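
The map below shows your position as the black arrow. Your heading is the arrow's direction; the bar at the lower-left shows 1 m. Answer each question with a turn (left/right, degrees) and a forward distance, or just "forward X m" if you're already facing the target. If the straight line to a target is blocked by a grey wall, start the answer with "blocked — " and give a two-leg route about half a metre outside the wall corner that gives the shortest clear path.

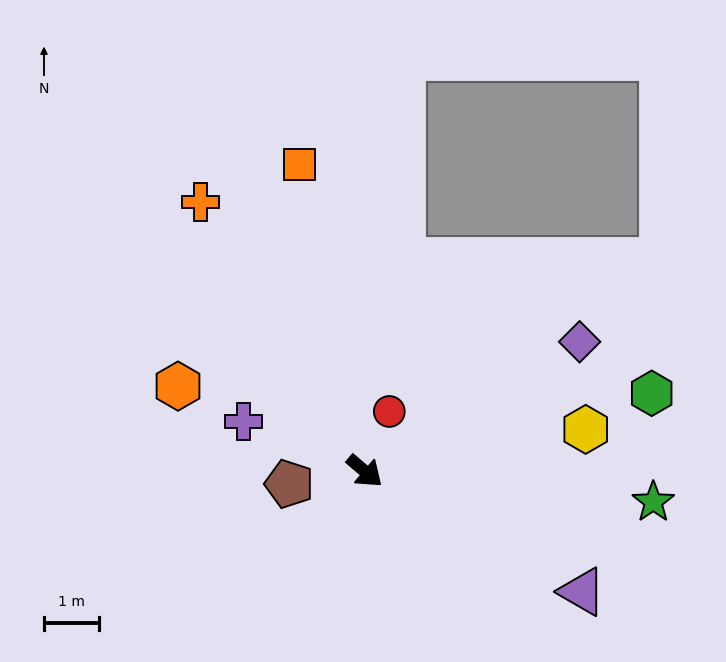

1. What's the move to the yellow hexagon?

turn left 51°, forward 4.1 m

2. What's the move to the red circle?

turn left 108°, forward 1.2 m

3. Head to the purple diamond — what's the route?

turn left 71°, forward 4.6 m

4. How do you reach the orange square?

turn left 142°, forward 5.7 m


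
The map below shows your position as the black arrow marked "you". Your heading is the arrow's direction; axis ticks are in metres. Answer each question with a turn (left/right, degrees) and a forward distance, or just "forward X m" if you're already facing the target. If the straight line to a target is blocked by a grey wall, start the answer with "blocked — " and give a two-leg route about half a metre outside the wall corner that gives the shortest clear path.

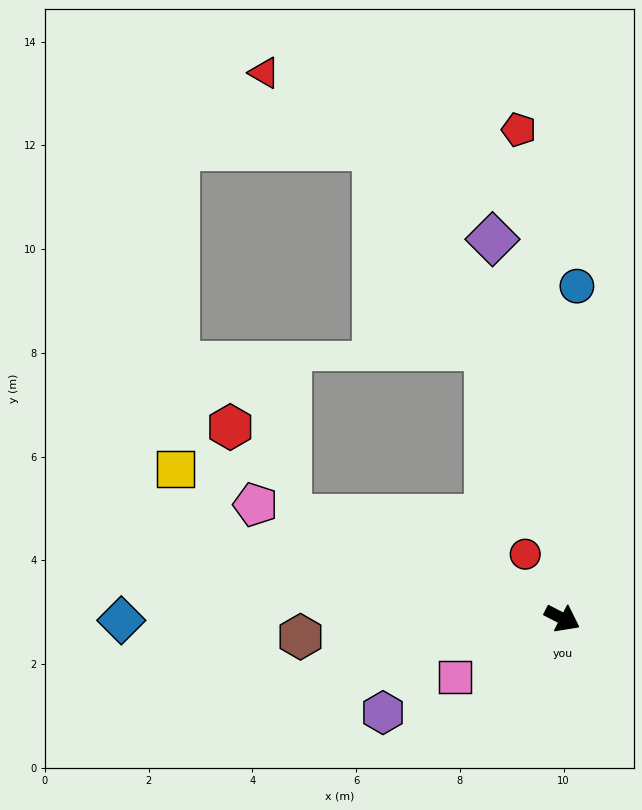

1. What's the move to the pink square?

turn right 124°, forward 2.4 m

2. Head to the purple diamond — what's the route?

turn left 128°, forward 7.4 m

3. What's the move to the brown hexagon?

turn right 149°, forward 5.1 m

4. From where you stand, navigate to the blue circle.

turn left 115°, forward 6.4 m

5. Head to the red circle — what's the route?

turn left 147°, forward 1.4 m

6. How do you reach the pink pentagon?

turn right 173°, forward 6.3 m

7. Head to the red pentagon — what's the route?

turn left 122°, forward 9.5 m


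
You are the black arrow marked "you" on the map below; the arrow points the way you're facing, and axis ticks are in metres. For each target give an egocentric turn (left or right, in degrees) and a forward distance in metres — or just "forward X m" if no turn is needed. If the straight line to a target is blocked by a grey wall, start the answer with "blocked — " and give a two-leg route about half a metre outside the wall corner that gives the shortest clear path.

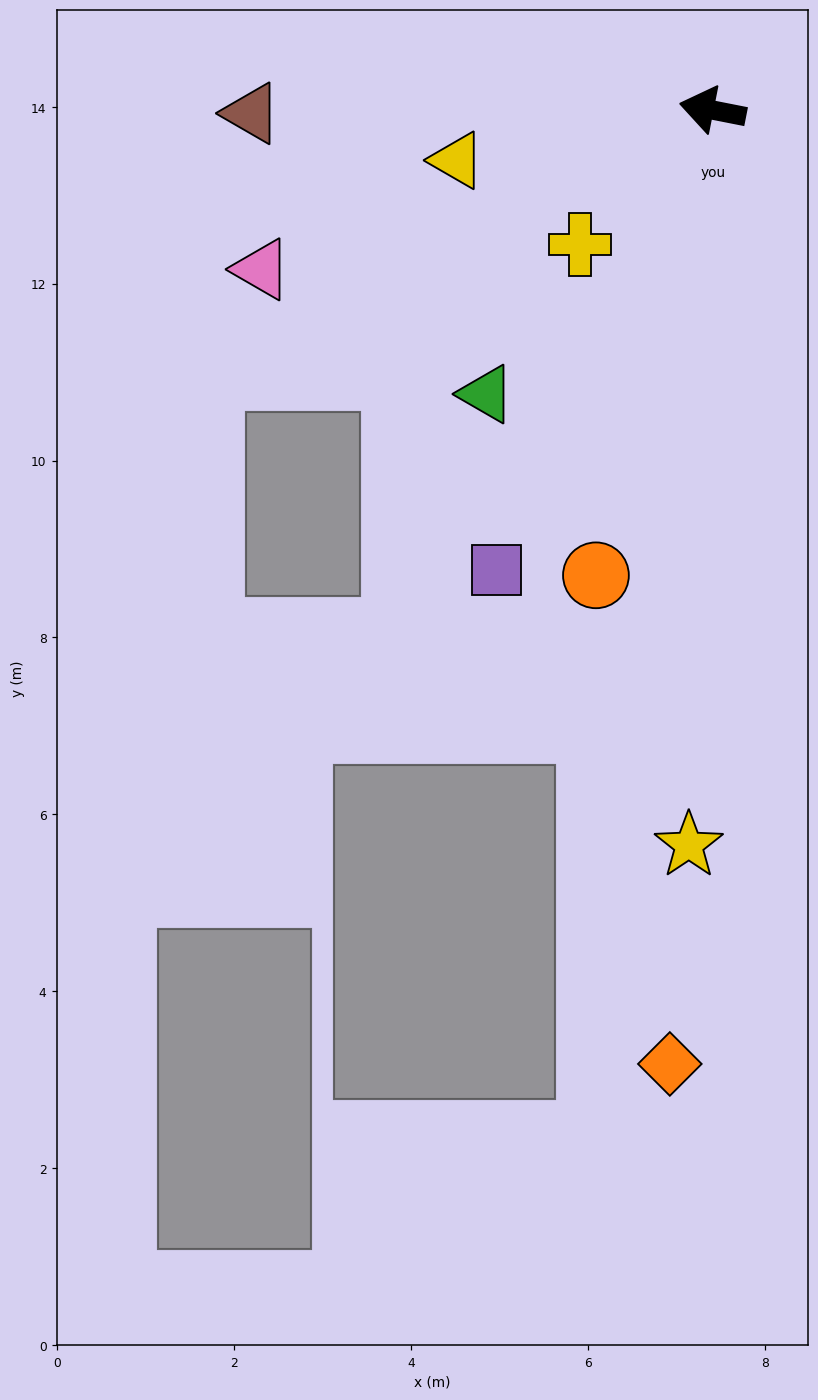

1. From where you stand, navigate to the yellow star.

turn left 99°, forward 8.3 m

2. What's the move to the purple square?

turn left 76°, forward 5.7 m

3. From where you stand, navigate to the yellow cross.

turn left 57°, forward 2.1 m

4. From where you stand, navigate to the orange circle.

turn left 87°, forward 5.4 m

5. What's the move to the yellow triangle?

turn left 22°, forward 2.9 m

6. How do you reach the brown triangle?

turn left 12°, forward 5.2 m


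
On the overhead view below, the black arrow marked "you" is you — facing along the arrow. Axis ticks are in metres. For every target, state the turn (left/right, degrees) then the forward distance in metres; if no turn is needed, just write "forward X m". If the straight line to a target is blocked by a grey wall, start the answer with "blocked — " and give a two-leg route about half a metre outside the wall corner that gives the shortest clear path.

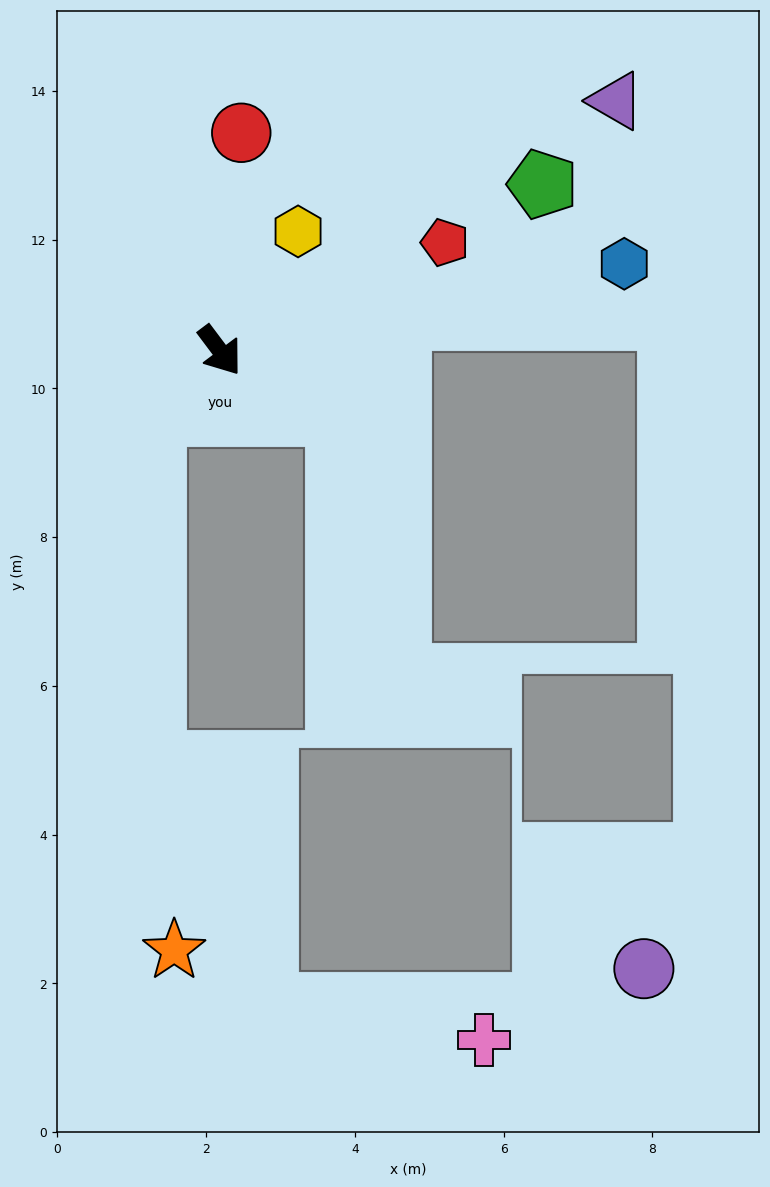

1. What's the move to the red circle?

turn left 137°, forward 2.9 m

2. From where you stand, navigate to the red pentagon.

turn left 79°, forward 3.4 m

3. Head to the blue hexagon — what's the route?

turn left 65°, forward 5.6 m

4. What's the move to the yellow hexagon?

turn left 110°, forward 1.9 m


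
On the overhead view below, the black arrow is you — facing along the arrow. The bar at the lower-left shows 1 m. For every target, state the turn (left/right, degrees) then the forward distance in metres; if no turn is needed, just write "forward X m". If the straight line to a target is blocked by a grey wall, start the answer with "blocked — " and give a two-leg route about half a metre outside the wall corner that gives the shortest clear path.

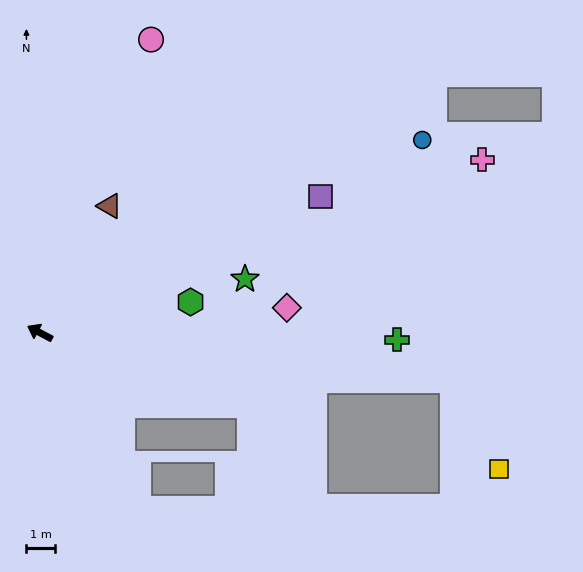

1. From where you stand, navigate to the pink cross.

turn right 131°, forward 16.4 m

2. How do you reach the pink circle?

turn right 83°, forward 10.8 m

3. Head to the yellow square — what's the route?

blocked — turn right 159°, forward 14.4 m, then turn right 55°, forward 3.4 m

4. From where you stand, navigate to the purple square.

turn right 126°, forward 10.8 m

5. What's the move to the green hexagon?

turn right 141°, forward 5.3 m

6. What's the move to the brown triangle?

turn right 91°, forward 5.0 m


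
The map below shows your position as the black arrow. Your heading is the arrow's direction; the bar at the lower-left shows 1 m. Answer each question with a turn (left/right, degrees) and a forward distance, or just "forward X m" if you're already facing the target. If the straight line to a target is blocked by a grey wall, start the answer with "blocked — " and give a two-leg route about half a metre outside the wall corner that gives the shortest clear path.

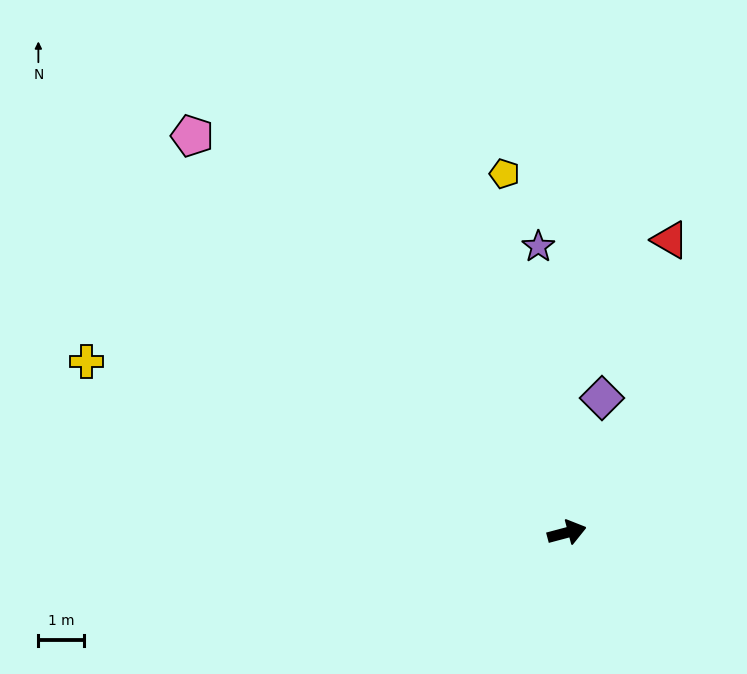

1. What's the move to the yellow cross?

turn left 146°, forward 11.2 m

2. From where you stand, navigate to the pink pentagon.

turn left 118°, forward 12.0 m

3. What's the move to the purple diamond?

turn left 60°, forward 3.0 m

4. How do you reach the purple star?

turn left 81°, forward 6.3 m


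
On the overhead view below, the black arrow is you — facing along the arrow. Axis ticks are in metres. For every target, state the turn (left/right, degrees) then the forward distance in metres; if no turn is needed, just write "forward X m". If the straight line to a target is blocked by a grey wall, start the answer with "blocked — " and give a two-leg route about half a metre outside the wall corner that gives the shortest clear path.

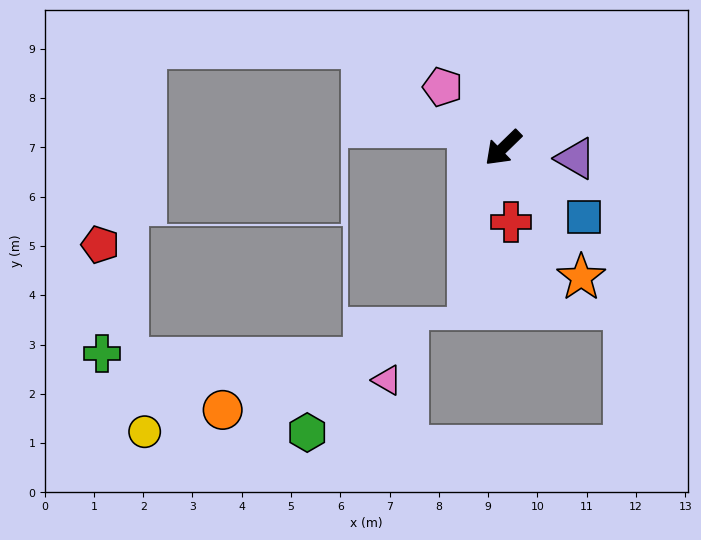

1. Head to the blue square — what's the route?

turn left 95°, forward 2.2 m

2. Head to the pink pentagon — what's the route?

turn right 89°, forward 1.7 m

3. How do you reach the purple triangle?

turn left 127°, forward 1.5 m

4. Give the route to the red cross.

turn left 52°, forward 1.5 m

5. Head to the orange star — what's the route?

turn left 77°, forward 3.1 m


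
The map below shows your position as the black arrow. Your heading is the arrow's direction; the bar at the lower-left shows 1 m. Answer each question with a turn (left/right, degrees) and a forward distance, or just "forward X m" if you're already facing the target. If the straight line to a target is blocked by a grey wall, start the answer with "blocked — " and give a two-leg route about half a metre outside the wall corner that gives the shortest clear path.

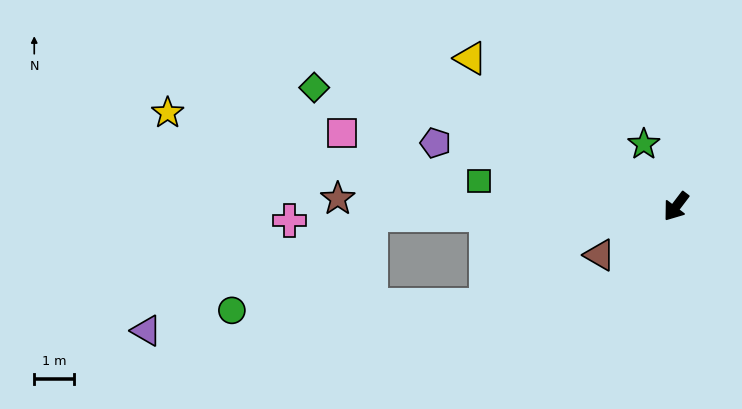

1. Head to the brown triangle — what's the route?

turn right 20°, forward 2.3 m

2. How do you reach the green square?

turn right 60°, forward 5.0 m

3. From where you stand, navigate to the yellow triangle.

turn right 89°, forward 6.3 m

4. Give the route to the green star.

turn right 115°, forward 1.7 m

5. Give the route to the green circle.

blocked — turn right 51°, forward 7.6 m, then turn left 33°, forward 4.2 m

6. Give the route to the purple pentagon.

turn right 68°, forward 6.2 m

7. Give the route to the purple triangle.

blocked — turn right 51°, forward 7.6 m, then turn left 26°, forward 6.3 m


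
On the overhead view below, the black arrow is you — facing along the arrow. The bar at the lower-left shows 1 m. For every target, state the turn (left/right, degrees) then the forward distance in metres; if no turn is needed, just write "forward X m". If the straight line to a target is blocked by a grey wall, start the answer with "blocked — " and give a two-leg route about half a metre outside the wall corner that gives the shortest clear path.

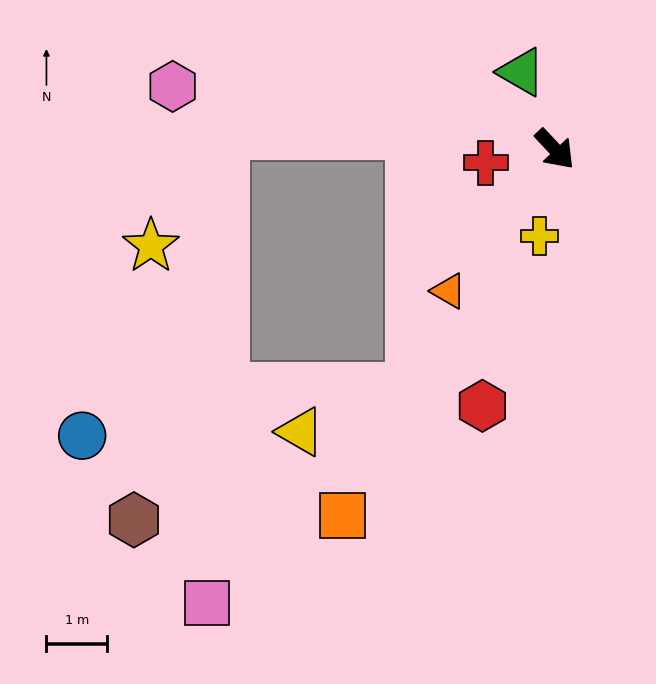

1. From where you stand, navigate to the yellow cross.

turn right 53°, forward 1.5 m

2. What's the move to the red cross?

turn right 122°, forward 1.2 m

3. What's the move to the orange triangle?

turn right 80°, forward 2.9 m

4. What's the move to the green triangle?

turn left 160°, forward 1.4 m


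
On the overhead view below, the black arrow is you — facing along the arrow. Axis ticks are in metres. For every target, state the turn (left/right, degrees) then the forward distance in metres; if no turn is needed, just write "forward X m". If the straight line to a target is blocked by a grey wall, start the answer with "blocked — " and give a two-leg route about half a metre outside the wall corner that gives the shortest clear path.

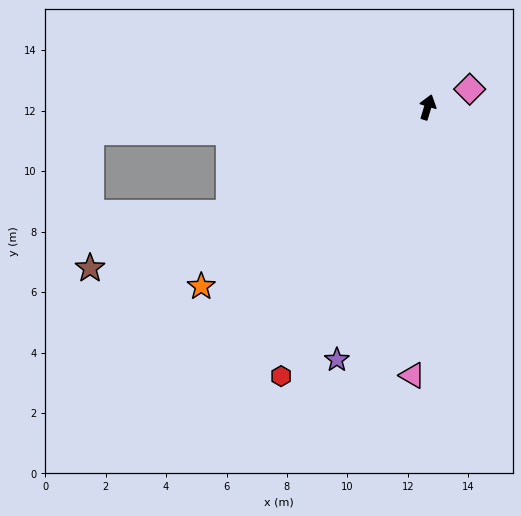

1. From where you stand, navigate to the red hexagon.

turn left 168°, forward 10.1 m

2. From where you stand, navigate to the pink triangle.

turn right 166°, forward 8.9 m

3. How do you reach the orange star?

turn left 145°, forward 9.6 m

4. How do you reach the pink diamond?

turn right 50°, forward 1.5 m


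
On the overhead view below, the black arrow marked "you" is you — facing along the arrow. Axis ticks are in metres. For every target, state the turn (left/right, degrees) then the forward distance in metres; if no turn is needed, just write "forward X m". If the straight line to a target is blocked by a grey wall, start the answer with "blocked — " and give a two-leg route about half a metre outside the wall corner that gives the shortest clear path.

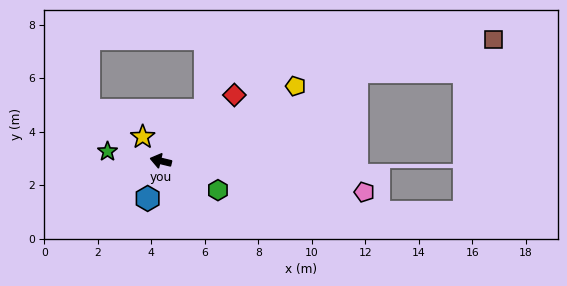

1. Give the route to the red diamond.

turn right 125°, forward 3.7 m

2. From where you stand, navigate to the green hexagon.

turn left 166°, forward 2.4 m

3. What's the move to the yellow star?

turn right 40°, forward 1.1 m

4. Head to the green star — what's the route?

turn left 3°, forward 2.0 m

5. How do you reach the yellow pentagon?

turn right 137°, forward 5.8 m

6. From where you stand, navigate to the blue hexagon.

turn left 84°, forward 1.5 m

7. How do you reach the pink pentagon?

turn right 175°, forward 7.7 m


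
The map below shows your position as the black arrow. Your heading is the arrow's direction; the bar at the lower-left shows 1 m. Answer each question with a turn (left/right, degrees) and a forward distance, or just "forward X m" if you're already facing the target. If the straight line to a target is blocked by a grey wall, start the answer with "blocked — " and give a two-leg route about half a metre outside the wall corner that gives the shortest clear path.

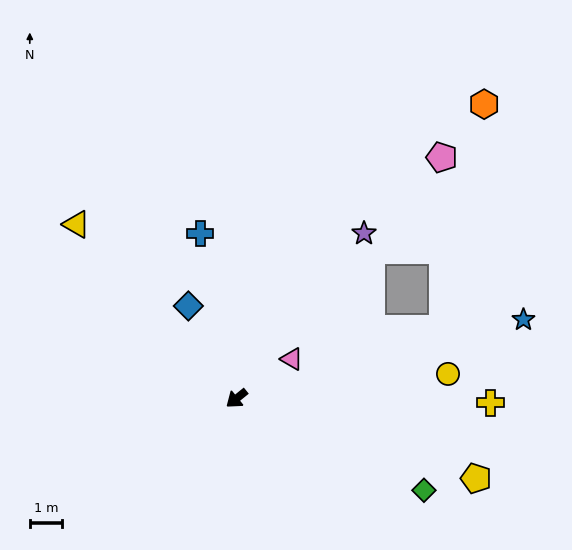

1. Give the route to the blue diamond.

turn right 101°, forward 3.2 m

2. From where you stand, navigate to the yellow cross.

turn left 140°, forward 7.8 m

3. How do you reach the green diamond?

turn left 115°, forward 6.4 m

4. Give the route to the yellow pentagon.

turn left 123°, forward 7.7 m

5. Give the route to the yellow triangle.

turn right 86°, forward 7.3 m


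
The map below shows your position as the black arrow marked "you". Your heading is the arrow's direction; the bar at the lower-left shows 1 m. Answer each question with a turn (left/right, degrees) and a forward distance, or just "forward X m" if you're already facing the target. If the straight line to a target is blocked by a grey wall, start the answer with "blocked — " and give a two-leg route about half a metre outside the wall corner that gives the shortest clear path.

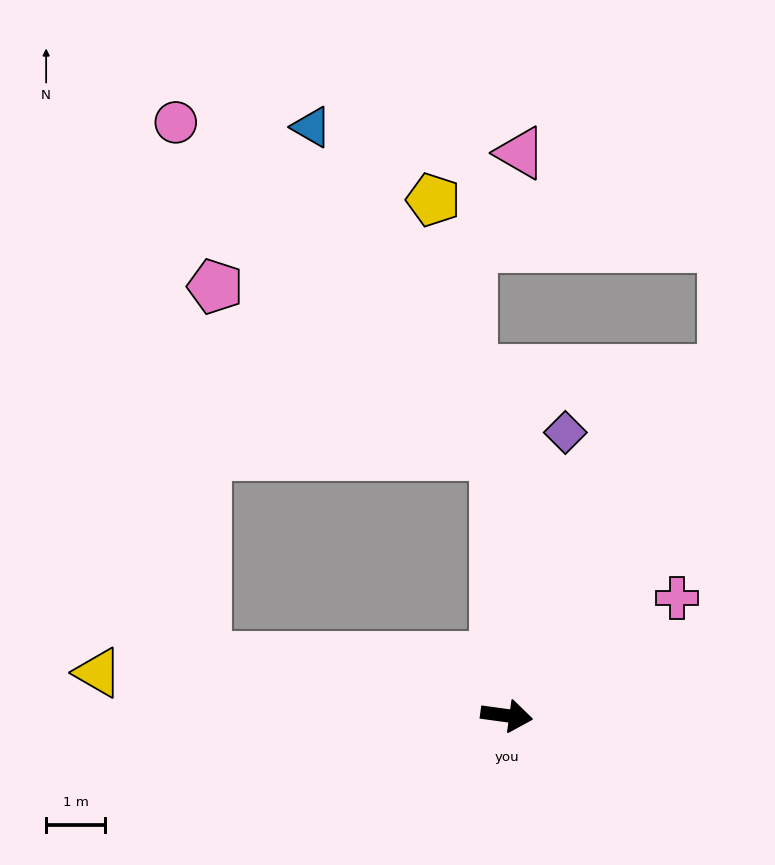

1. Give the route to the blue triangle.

blocked — turn left 101°, forward 4.4 m, then turn left 26°, forward 6.4 m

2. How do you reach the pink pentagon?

blocked — turn left 101°, forward 4.4 m, then turn left 56°, forward 5.5 m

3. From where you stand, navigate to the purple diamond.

turn left 86°, forward 4.9 m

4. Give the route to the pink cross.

turn left 42°, forward 3.5 m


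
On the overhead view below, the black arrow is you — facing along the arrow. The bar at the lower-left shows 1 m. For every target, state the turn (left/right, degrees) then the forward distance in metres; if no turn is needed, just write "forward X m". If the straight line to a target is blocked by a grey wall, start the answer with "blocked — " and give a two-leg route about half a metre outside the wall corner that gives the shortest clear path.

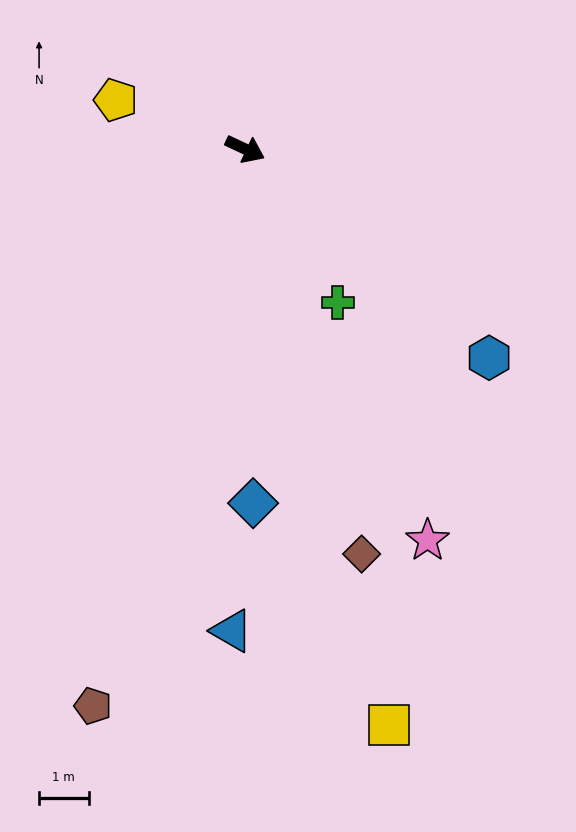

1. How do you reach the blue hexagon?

turn right 15°, forward 6.5 m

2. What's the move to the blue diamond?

turn right 64°, forward 7.2 m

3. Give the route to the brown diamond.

turn right 49°, forward 8.5 m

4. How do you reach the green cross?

turn right 34°, forward 3.6 m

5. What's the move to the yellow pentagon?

turn right 176°, forward 2.8 m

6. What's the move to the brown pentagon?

turn right 80°, forward 11.7 m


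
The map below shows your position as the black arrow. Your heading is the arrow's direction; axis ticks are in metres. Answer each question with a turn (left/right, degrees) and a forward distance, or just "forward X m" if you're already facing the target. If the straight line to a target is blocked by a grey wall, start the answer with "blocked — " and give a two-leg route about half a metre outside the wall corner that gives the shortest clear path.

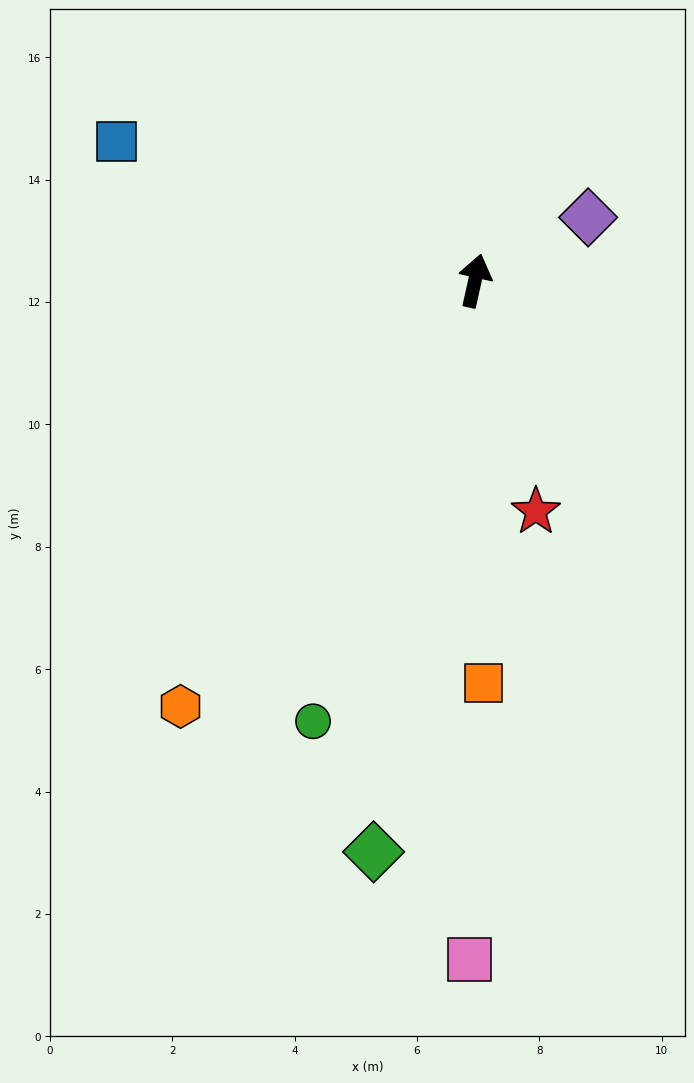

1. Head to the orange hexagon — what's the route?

turn left 158°, forward 8.5 m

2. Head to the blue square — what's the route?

turn left 81°, forward 6.3 m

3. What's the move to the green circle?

turn left 172°, forward 7.7 m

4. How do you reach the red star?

turn right 153°, forward 3.9 m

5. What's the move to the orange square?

turn right 166°, forward 6.6 m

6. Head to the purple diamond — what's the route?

turn right 48°, forward 2.1 m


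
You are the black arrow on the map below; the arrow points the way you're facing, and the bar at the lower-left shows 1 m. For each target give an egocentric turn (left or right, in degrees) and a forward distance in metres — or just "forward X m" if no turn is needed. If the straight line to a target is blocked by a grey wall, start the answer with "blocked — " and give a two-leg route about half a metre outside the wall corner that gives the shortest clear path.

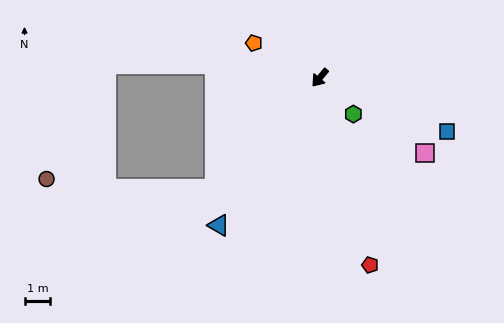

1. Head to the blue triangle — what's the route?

turn left 6°, forward 6.9 m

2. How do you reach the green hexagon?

turn left 83°, forward 1.9 m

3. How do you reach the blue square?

turn left 107°, forward 5.4 m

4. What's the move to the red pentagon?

turn left 55°, forward 7.5 m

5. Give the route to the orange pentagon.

turn right 78°, forward 2.9 m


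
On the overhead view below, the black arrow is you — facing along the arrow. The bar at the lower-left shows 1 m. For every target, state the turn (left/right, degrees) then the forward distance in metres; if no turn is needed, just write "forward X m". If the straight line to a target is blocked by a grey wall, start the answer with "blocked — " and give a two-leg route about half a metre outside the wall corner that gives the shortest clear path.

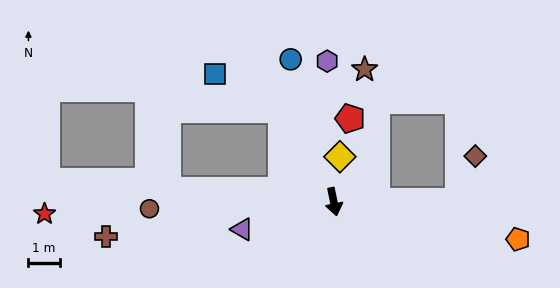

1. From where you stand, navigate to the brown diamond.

blocked — turn left 79°, forward 4.0 m, then turn left 68°, forward 1.5 m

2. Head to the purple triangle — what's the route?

turn right 85°, forward 3.1 m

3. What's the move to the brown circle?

turn right 99°, forward 5.9 m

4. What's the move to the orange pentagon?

turn left 67°, forward 6.0 m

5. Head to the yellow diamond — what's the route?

turn left 161°, forward 1.5 m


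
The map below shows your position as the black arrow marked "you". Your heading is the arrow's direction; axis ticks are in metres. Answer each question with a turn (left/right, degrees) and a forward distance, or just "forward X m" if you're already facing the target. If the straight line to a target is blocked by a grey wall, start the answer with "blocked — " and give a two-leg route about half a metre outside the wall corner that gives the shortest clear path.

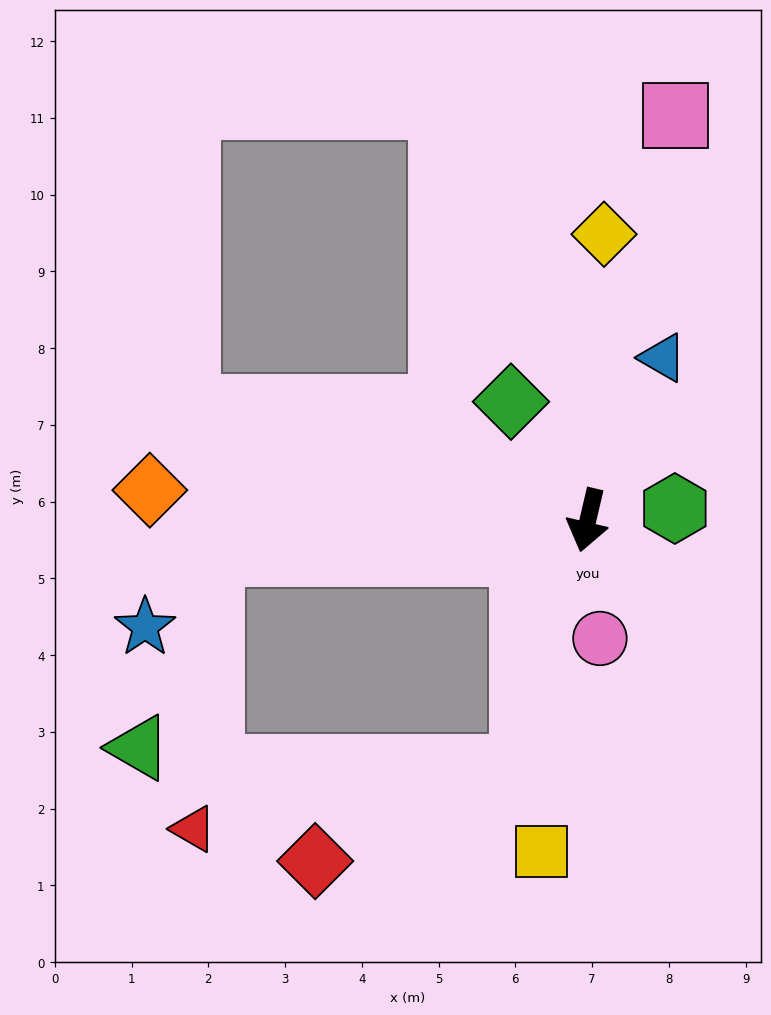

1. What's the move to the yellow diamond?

turn right 170°, forward 3.7 m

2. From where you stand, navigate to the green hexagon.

turn left 111°, forward 1.1 m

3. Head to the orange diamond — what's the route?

turn right 81°, forward 5.7 m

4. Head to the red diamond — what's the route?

blocked — forward 3.3 m, then turn right 52°, forward 3.0 m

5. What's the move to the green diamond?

turn right 134°, forward 1.8 m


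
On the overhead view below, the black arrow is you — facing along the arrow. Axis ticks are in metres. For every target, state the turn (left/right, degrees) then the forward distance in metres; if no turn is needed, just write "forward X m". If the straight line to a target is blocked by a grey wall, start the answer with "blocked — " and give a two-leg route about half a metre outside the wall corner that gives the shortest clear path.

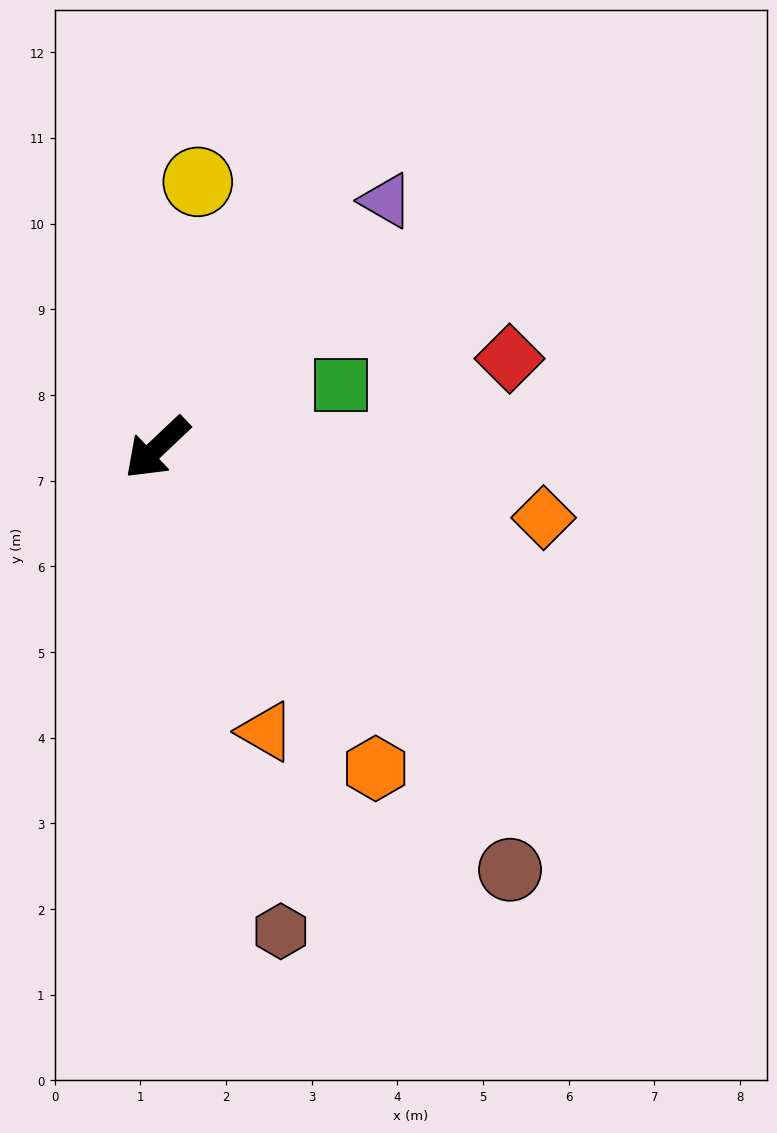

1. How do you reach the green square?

turn left 155°, forward 2.3 m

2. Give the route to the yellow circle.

turn right 142°, forward 3.1 m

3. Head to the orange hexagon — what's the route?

turn left 81°, forward 4.5 m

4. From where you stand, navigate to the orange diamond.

turn left 126°, forward 4.6 m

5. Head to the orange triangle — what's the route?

turn left 68°, forward 3.5 m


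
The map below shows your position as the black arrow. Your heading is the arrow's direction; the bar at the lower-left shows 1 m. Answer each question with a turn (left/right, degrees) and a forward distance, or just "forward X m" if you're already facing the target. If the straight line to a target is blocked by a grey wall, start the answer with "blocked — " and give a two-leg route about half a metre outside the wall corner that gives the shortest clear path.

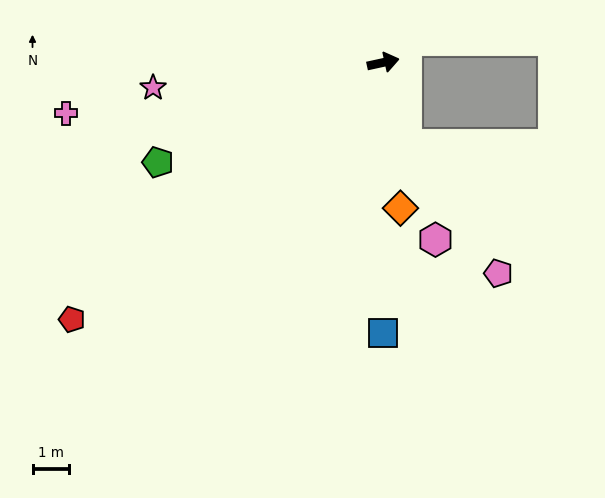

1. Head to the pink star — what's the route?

turn left 174°, forward 6.4 m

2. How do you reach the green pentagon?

turn right 168°, forward 6.8 m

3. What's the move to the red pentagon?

turn right 153°, forward 11.2 m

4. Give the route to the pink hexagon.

turn right 86°, forward 5.1 m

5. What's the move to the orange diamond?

turn right 96°, forward 4.1 m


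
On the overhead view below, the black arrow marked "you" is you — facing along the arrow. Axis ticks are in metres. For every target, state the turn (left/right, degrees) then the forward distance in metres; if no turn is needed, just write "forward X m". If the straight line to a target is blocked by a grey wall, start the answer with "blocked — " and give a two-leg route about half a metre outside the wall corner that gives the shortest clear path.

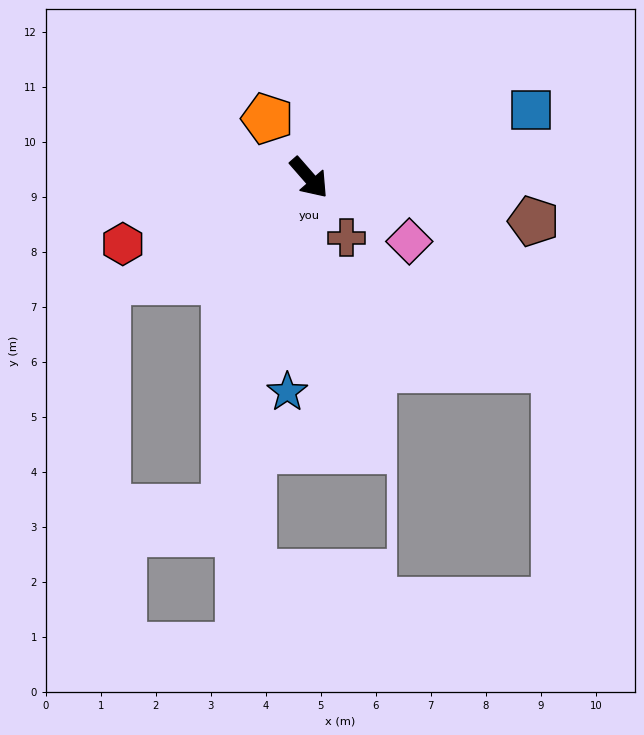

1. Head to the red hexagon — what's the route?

turn right 112°, forward 3.6 m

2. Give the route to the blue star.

turn right 47°, forward 3.9 m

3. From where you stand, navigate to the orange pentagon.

turn left 174°, forward 1.3 m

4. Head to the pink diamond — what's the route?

turn left 16°, forward 2.2 m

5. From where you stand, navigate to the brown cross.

turn right 9°, forward 1.3 m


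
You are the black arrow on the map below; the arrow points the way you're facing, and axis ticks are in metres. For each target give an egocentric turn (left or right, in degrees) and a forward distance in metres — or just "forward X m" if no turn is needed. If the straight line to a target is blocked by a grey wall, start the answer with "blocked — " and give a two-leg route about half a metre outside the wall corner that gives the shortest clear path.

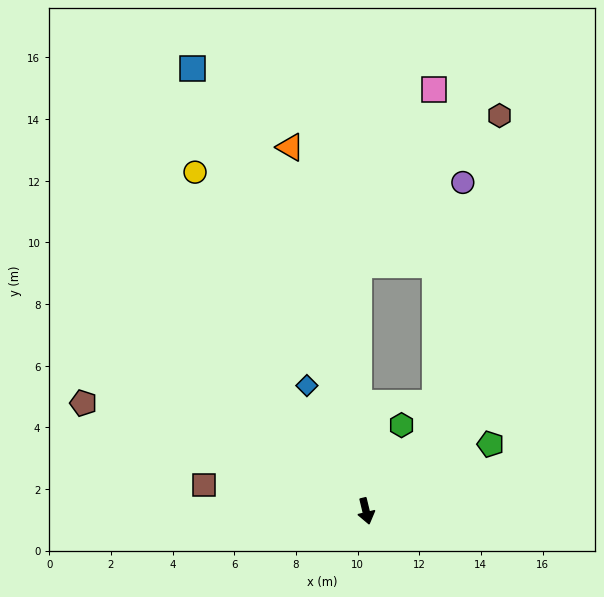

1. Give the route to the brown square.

turn right 113°, forward 5.3 m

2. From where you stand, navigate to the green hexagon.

turn left 144°, forward 3.0 m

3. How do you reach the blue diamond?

turn right 168°, forward 4.5 m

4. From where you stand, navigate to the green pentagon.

turn left 105°, forward 4.6 m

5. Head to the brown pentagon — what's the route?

turn right 124°, forward 9.8 m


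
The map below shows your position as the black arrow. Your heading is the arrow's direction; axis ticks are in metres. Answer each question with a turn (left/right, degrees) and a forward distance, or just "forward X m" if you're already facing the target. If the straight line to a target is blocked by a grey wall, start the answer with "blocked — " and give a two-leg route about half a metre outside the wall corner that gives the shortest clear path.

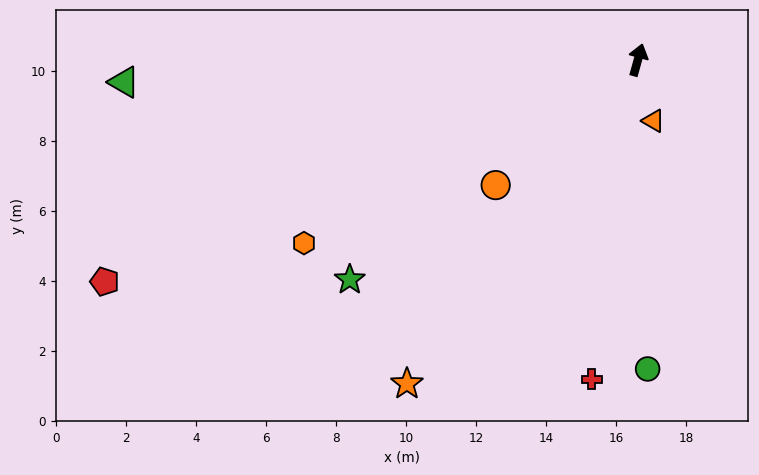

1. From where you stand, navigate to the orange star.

turn left 160°, forward 11.4 m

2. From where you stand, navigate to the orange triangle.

turn right 150°, forward 1.8 m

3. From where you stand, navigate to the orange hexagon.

turn left 134°, forward 10.9 m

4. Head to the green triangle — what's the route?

turn left 108°, forward 14.7 m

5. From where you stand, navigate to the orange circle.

turn left 147°, forward 5.4 m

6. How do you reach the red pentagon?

turn left 128°, forward 16.5 m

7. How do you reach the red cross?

turn right 173°, forward 9.2 m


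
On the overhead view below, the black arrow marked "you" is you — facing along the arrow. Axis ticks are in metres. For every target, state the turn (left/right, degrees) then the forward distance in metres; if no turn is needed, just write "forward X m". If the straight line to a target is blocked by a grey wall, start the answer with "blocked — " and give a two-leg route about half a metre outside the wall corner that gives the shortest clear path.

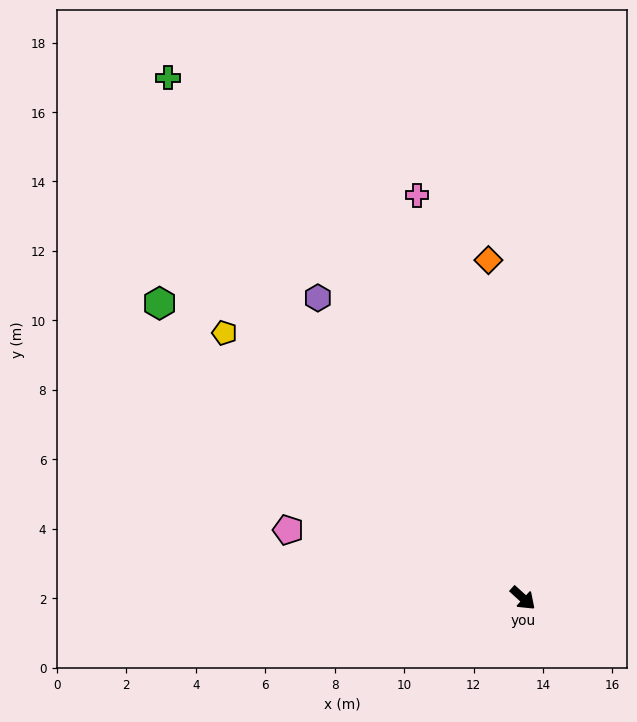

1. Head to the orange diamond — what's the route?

turn left 138°, forward 9.8 m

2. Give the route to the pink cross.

turn left 147°, forward 12.0 m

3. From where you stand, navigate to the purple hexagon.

turn left 167°, forward 10.5 m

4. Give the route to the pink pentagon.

turn right 154°, forward 7.0 m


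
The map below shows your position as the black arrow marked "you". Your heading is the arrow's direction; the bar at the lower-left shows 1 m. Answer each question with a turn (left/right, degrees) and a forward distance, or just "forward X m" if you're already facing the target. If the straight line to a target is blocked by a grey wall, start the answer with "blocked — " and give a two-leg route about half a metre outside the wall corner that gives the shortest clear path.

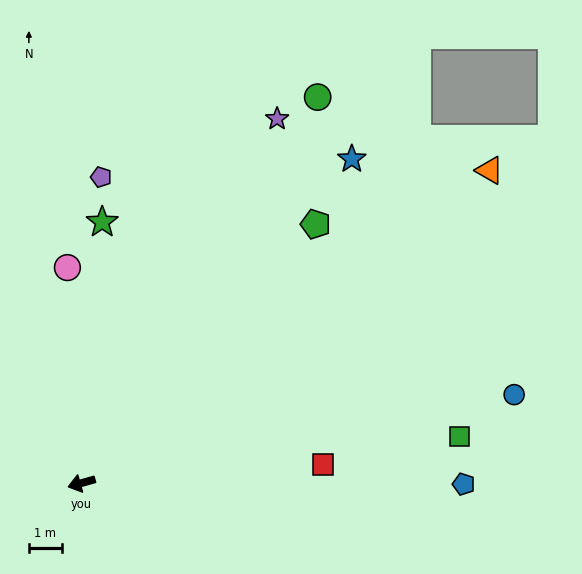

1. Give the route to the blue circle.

turn left 176°, forward 13.5 m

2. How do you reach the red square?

turn left 169°, forward 7.4 m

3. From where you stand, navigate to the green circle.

turn right 137°, forward 13.8 m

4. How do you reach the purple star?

turn right 134°, forward 12.6 m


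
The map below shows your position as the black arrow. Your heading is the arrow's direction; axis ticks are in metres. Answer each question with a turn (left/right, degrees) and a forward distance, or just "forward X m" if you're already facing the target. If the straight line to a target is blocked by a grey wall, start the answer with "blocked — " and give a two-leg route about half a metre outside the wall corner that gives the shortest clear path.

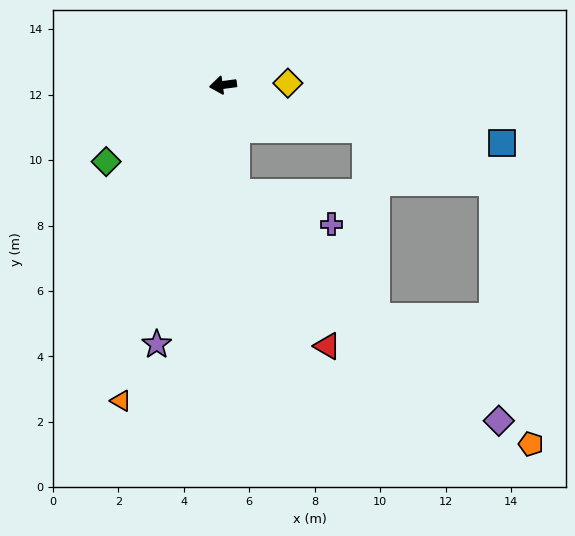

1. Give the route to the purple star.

turn left 68°, forward 8.2 m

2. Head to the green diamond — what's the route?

turn left 26°, forward 4.3 m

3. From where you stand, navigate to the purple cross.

blocked — turn left 89°, forward 3.3 m, then turn left 65°, forward 3.1 m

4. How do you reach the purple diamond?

blocked — turn left 89°, forward 3.3 m, then turn left 42°, forward 10.6 m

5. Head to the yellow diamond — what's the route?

turn left 174°, forward 2.0 m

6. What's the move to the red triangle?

blocked — turn left 89°, forward 3.3 m, then turn left 24°, forward 5.4 m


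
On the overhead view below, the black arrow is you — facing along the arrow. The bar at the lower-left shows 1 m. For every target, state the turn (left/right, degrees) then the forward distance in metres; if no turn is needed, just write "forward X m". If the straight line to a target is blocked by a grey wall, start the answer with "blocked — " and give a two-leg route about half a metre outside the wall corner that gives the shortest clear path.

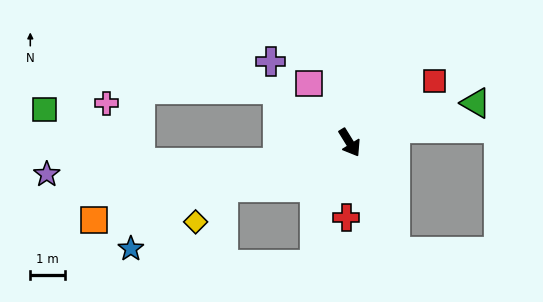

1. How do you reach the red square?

turn left 94°, forward 3.0 m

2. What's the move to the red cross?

turn right 34°, forward 2.2 m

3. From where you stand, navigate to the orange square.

turn right 105°, forward 7.7 m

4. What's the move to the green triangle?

turn left 76°, forward 3.8 m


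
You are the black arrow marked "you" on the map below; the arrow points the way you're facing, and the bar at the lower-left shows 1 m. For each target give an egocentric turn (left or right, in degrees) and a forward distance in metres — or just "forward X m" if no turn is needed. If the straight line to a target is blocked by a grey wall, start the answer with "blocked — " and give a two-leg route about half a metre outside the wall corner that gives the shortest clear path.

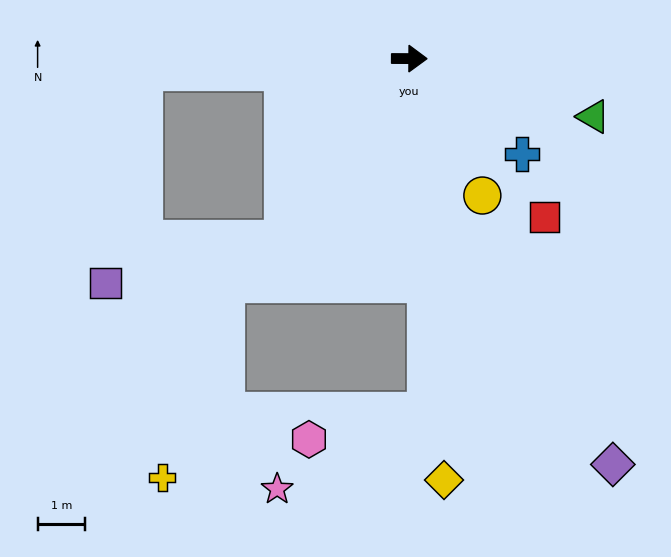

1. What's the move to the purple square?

blocked — turn right 124°, forward 4.6 m, then turn right 42°, forward 3.9 m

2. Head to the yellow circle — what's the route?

turn right 62°, forward 3.2 m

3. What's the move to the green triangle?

turn right 17°, forward 4.0 m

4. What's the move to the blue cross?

turn right 40°, forward 3.1 m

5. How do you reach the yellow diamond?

turn right 85°, forward 8.8 m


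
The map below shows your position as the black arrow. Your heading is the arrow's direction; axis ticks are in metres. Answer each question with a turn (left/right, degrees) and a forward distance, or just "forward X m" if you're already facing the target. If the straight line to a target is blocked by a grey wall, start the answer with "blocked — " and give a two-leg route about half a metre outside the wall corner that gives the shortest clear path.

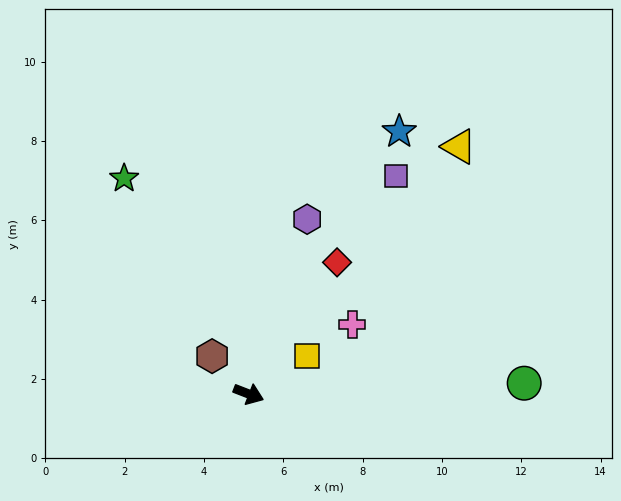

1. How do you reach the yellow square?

turn left 54°, forward 1.8 m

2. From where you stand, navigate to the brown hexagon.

turn left 155°, forward 1.3 m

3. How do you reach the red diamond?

turn left 77°, forward 4.0 m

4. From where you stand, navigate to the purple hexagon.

turn left 93°, forward 4.6 m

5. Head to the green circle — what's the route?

turn left 23°, forward 7.0 m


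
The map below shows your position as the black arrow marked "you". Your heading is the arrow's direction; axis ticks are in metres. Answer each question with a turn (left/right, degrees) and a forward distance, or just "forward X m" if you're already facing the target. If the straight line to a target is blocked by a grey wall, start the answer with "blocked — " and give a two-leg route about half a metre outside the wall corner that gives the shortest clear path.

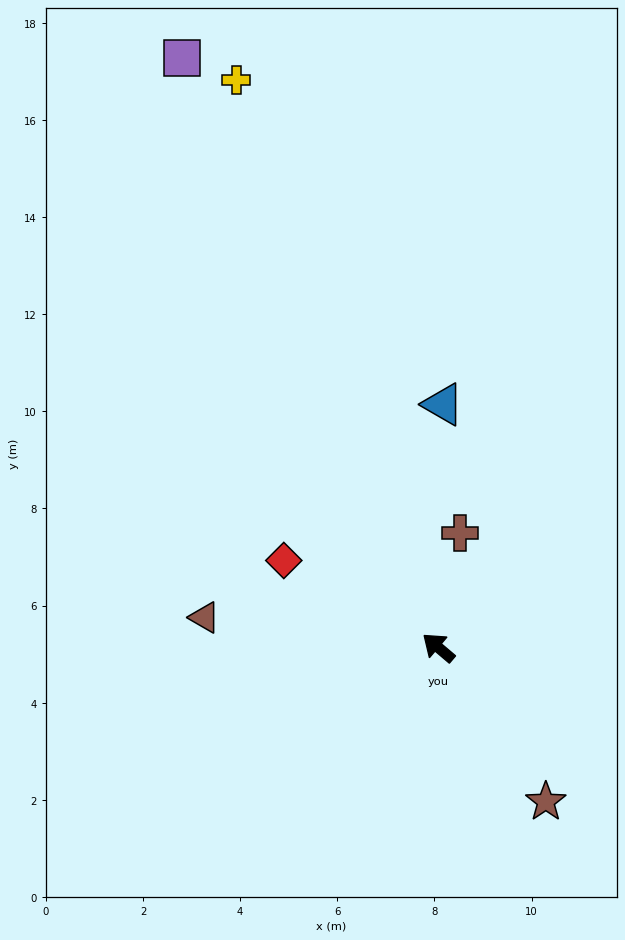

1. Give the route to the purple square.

turn right 26°, forward 13.2 m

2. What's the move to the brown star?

turn left 165°, forward 3.9 m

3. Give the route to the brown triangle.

turn left 33°, forward 4.9 m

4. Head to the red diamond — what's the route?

turn left 11°, forward 3.7 m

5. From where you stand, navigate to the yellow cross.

turn right 30°, forward 12.4 m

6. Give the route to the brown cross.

turn right 61°, forward 2.4 m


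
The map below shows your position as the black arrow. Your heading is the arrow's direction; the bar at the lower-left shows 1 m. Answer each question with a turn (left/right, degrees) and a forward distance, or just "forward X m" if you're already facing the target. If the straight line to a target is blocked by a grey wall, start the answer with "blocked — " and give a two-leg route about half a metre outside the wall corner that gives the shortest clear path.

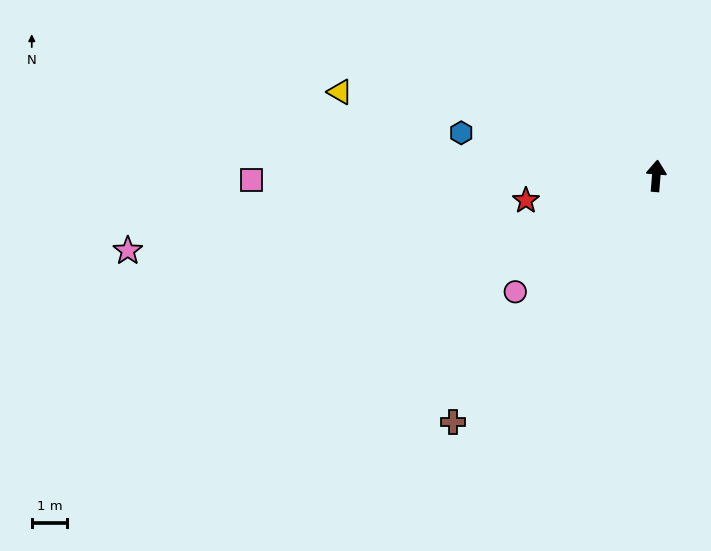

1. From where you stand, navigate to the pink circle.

turn left 134°, forward 5.2 m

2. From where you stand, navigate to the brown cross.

turn left 145°, forward 9.0 m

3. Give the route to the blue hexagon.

turn left 82°, forward 5.7 m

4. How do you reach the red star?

turn left 105°, forward 3.8 m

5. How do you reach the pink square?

turn left 95°, forward 11.5 m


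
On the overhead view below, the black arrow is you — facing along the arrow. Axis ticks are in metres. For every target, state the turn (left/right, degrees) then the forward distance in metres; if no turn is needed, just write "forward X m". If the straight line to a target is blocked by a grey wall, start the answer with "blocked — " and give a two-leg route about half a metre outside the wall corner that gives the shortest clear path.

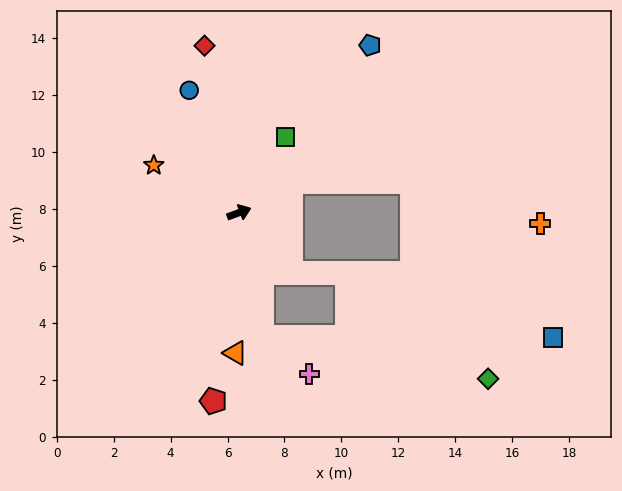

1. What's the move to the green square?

turn left 38°, forward 3.1 m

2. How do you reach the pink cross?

blocked — turn right 100°, forward 4.4 m, then turn left 41°, forward 2.1 m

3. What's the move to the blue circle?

turn left 92°, forward 4.6 m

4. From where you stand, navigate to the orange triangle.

turn right 112°, forward 4.9 m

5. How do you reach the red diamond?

turn left 81°, forward 6.0 m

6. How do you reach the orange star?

turn left 131°, forward 3.4 m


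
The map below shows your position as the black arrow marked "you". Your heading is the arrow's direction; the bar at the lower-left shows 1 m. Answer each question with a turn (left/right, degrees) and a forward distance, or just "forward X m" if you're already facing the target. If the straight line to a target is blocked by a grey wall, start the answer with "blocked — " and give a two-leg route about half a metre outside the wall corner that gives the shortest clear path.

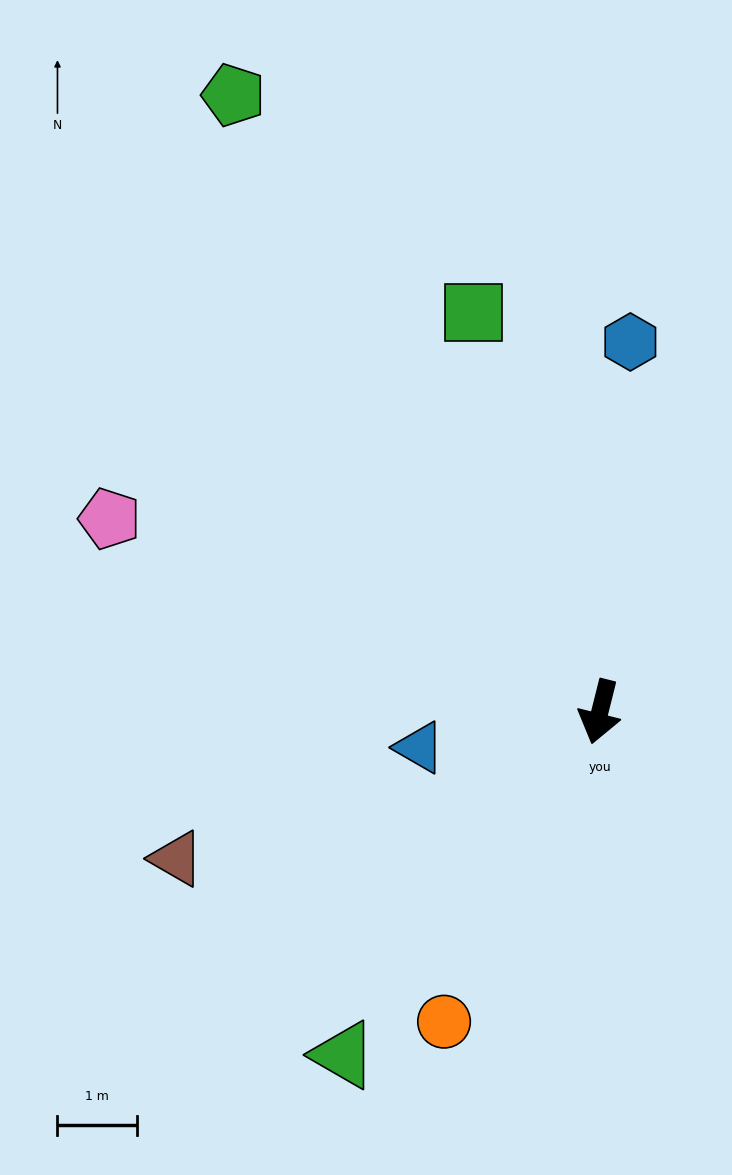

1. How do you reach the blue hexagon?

turn right 171°, forward 4.7 m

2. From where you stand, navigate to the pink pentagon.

turn right 97°, forward 6.6 m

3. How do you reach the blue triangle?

turn right 65°, forward 2.3 m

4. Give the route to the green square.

turn right 148°, forward 5.3 m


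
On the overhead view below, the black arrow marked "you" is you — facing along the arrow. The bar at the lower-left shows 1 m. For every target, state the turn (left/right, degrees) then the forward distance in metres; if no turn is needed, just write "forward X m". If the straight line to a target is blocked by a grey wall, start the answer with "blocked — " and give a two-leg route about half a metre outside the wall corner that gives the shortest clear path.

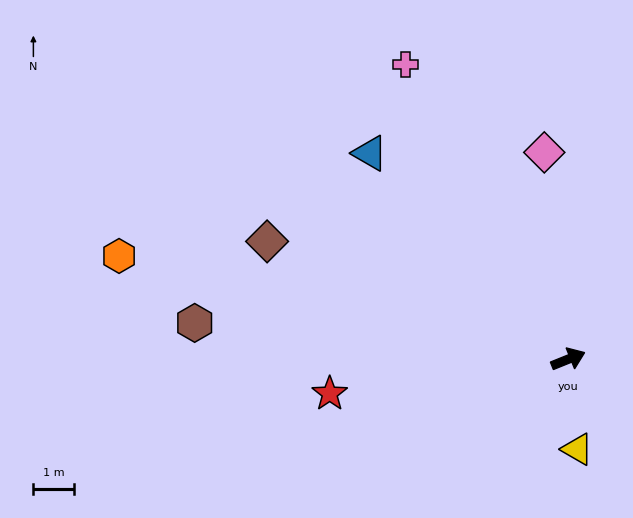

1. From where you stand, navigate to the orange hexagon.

turn left 145°, forward 11.4 m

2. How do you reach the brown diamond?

turn left 137°, forward 8.0 m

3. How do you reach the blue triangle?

turn left 112°, forward 7.0 m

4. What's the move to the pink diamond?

turn left 75°, forward 5.1 m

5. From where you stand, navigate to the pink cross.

turn left 97°, forward 8.3 m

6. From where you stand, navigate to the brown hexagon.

turn left 152°, forward 9.2 m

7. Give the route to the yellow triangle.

turn right 106°, forward 2.2 m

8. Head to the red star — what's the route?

turn left 166°, forward 5.9 m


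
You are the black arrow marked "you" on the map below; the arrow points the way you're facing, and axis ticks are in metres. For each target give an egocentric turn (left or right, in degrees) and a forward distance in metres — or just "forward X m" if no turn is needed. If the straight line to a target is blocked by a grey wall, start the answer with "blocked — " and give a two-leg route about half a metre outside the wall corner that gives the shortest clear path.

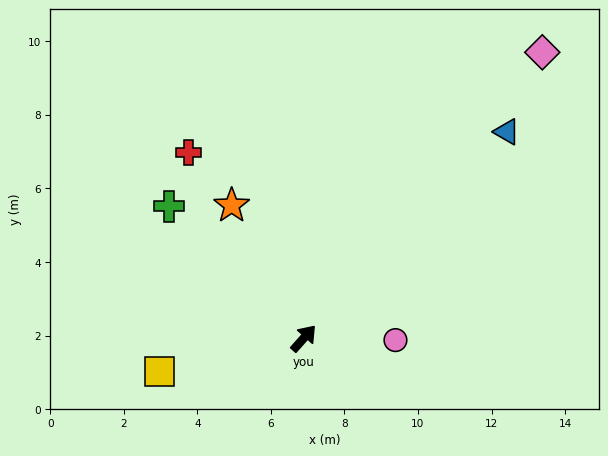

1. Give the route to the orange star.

turn left 70°, forward 4.1 m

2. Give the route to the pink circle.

turn right 49°, forward 2.5 m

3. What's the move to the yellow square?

turn left 145°, forward 4.0 m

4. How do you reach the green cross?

turn left 87°, forward 5.1 m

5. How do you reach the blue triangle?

turn right 3°, forward 7.9 m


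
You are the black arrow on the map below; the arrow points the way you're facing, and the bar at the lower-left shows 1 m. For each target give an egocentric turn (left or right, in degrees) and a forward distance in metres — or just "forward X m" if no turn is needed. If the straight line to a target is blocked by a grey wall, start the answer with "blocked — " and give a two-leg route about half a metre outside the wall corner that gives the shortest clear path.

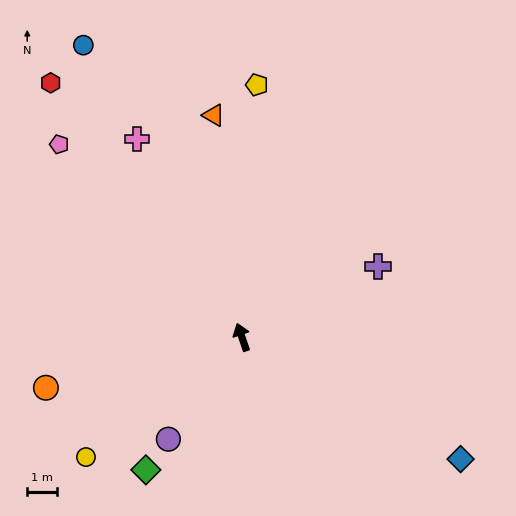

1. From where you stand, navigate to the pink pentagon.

turn left 24°, forward 8.8 m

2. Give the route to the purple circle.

turn left 125°, forward 4.2 m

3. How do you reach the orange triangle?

turn right 12°, forward 7.4 m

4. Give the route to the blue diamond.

turn right 138°, forward 8.3 m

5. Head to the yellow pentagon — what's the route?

turn right 22°, forward 8.4 m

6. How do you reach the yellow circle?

turn left 109°, forward 6.5 m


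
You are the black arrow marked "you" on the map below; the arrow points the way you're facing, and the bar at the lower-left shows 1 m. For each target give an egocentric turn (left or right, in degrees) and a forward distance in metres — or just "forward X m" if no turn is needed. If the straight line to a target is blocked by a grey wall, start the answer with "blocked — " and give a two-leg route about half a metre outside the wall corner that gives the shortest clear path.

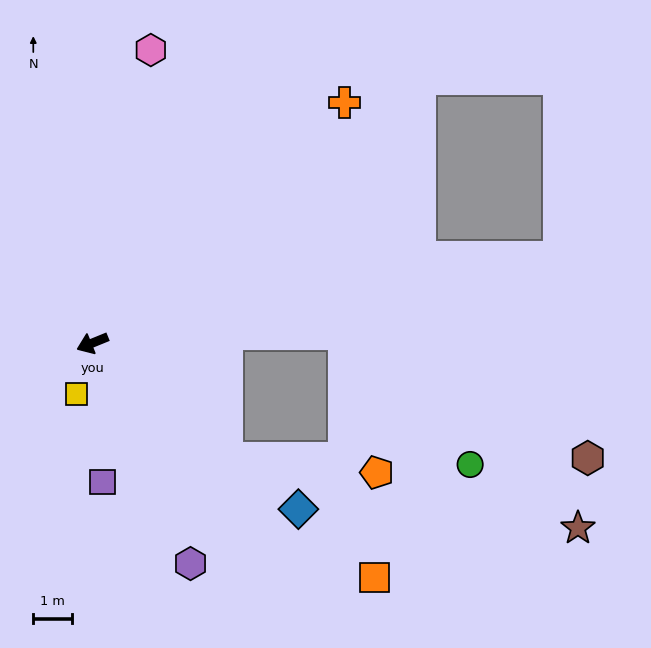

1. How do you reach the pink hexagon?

turn right 123°, forward 7.8 m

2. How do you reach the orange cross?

turn right 158°, forward 9.1 m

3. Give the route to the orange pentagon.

blocked — turn left 117°, forward 4.6 m, then turn left 35°, forward 3.9 m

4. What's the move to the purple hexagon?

turn left 92°, forward 6.3 m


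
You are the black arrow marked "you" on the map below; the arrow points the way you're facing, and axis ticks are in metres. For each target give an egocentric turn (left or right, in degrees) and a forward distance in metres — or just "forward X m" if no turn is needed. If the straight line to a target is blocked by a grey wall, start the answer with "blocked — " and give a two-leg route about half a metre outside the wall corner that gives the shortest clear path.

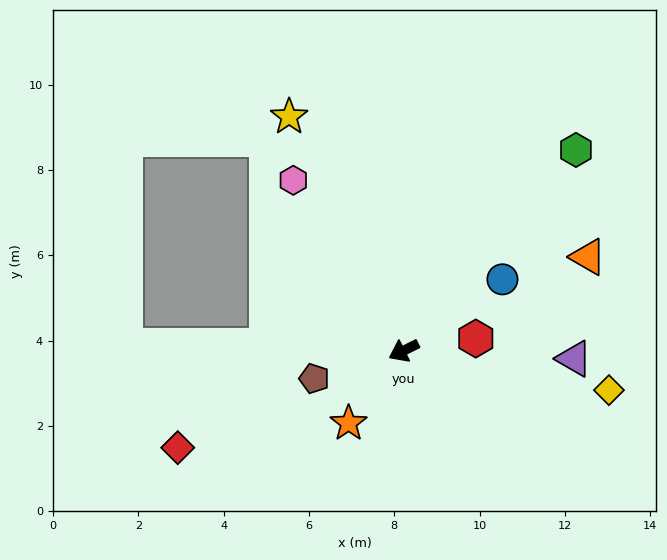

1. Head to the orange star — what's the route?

turn left 26°, forward 2.1 m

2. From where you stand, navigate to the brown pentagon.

turn right 9°, forward 2.2 m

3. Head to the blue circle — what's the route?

turn right 171°, forward 2.9 m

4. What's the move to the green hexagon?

turn right 157°, forward 6.2 m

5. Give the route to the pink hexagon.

turn right 83°, forward 4.8 m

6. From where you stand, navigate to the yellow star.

turn right 90°, forward 6.1 m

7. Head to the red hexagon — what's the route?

turn left 163°, forward 1.7 m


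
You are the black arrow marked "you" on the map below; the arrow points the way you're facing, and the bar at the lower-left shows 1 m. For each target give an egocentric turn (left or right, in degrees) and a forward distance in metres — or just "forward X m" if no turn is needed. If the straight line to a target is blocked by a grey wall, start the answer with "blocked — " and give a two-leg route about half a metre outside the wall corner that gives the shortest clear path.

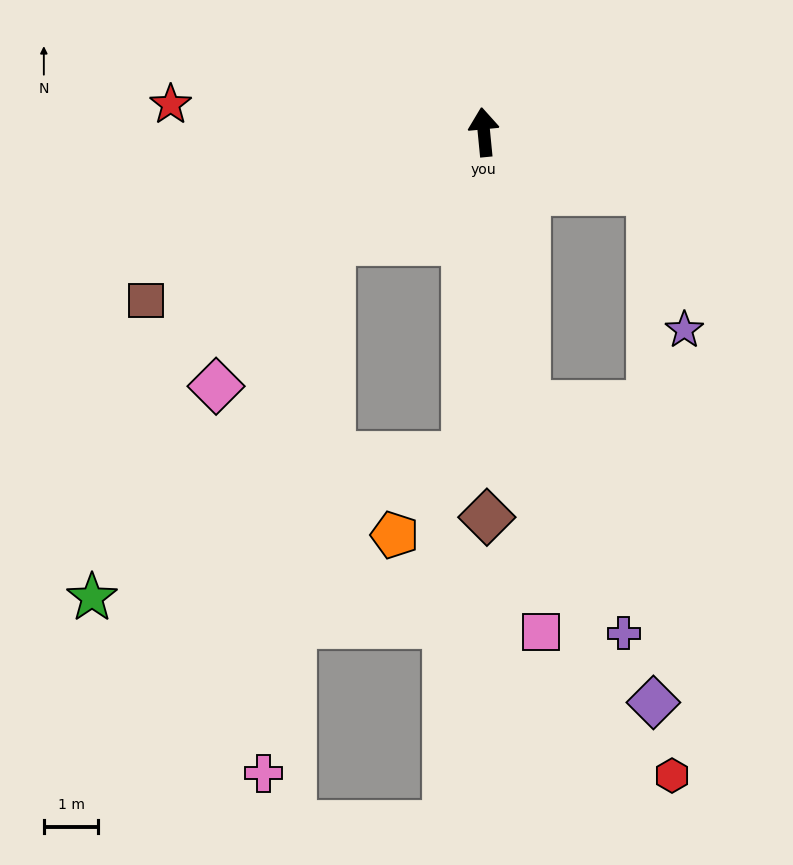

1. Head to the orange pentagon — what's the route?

blocked — turn left 171°, forward 5.9 m, then turn right 37°, forward 2.0 m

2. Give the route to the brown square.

turn left 111°, forward 6.9 m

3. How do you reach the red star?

turn left 79°, forward 5.8 m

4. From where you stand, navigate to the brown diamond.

turn left 175°, forward 7.1 m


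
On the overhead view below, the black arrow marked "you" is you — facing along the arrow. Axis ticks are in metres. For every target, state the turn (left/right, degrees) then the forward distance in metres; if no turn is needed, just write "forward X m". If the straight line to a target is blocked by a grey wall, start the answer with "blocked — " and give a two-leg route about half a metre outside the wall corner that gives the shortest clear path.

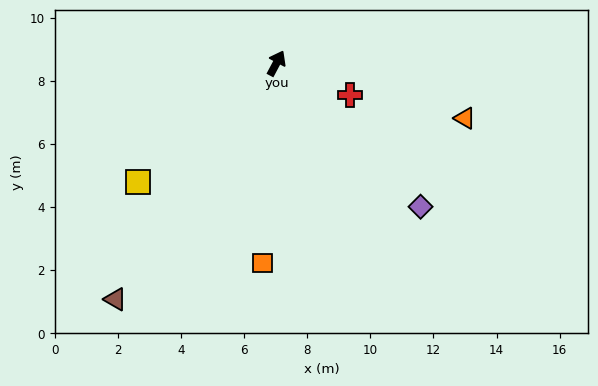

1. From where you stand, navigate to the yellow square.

turn left 158°, forward 5.8 m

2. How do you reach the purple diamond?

turn right 107°, forward 6.4 m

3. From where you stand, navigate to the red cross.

turn right 85°, forward 2.5 m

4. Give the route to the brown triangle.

turn left 174°, forward 9.1 m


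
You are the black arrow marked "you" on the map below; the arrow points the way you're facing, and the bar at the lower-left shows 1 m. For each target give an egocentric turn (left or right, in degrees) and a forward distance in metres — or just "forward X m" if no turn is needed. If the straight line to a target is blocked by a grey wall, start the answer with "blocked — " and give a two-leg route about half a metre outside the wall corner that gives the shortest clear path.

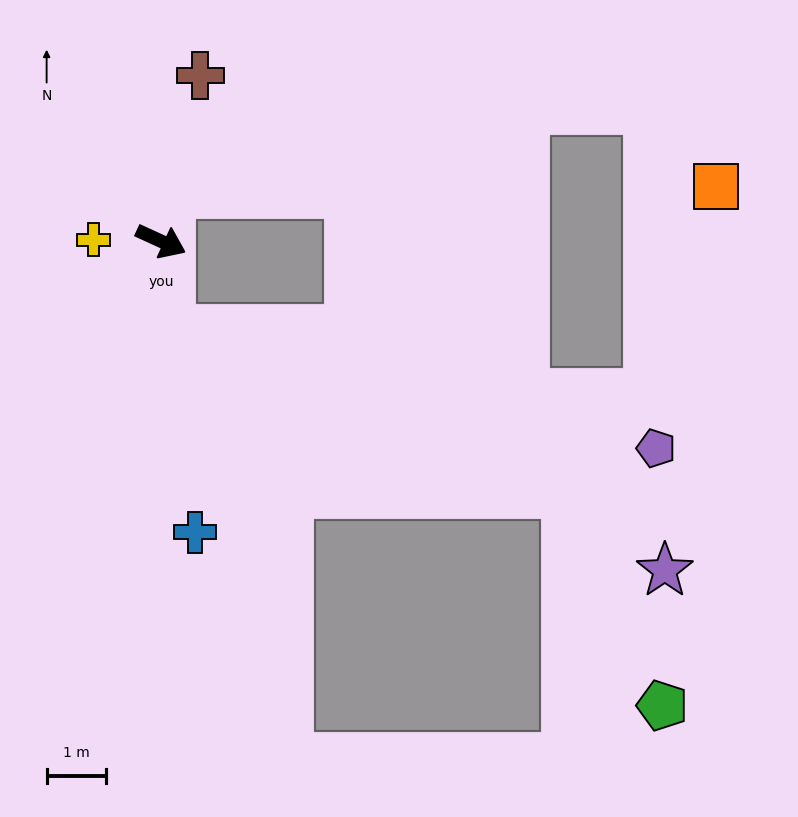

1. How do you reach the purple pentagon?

blocked — turn right 59°, forward 1.5 m, then turn left 70°, forward 8.5 m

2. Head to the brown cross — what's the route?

turn left 101°, forward 2.9 m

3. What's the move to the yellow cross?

turn right 156°, forward 1.1 m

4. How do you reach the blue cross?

turn right 59°, forward 5.0 m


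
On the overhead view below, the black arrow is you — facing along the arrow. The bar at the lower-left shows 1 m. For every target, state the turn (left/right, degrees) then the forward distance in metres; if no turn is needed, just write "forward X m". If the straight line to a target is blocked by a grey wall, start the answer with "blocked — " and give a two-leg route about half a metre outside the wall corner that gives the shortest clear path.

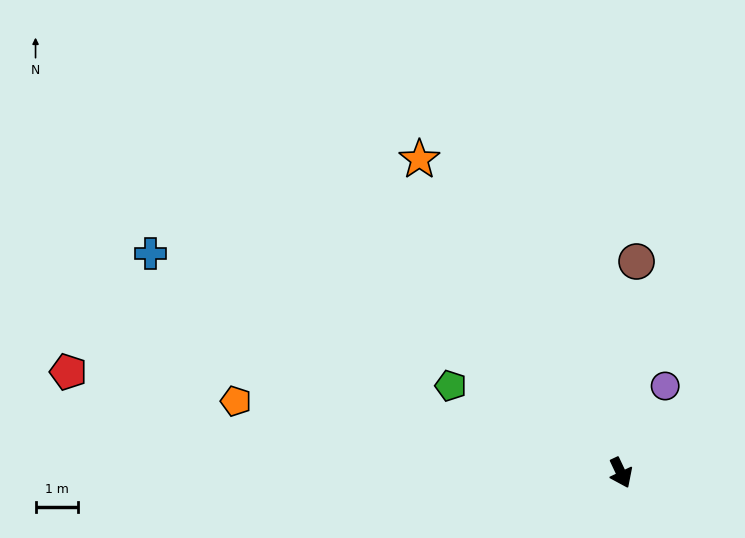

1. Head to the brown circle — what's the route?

turn left 151°, forward 5.0 m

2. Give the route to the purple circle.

turn left 128°, forward 2.3 m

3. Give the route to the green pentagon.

turn right 142°, forward 4.5 m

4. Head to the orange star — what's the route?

turn right 172°, forward 8.7 m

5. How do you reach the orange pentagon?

turn right 126°, forward 9.2 m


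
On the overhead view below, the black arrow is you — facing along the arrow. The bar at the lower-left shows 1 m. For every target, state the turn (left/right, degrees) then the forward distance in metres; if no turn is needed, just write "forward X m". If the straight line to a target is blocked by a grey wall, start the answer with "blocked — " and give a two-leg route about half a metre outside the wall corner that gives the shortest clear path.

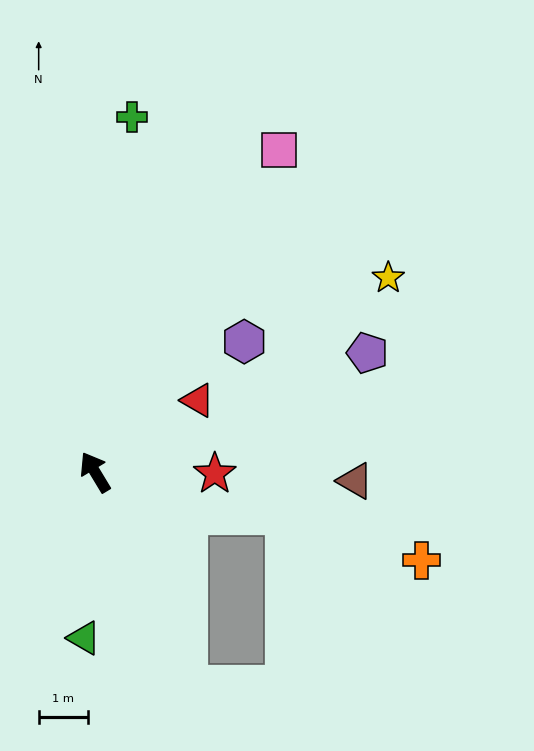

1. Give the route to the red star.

turn right 122°, forward 2.4 m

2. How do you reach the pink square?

turn right 61°, forward 7.5 m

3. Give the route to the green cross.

turn right 37°, forward 7.3 m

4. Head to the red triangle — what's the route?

turn right 86°, forward 2.5 m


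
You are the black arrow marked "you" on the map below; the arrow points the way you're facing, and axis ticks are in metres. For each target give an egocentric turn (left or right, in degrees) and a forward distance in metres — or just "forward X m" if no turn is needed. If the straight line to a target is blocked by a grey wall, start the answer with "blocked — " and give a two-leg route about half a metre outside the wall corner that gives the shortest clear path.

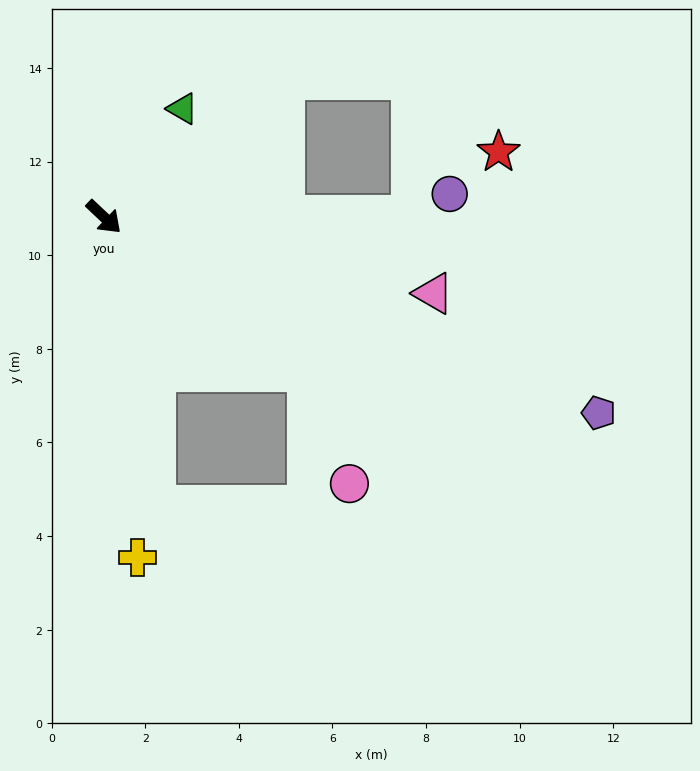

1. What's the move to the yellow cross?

turn right 41°, forward 7.3 m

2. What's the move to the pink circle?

blocked — turn left 6°, forward 5.5 m, then turn right 32°, forward 2.5 m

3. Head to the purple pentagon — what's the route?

turn left 22°, forward 11.4 m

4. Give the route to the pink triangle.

turn left 30°, forward 7.2 m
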